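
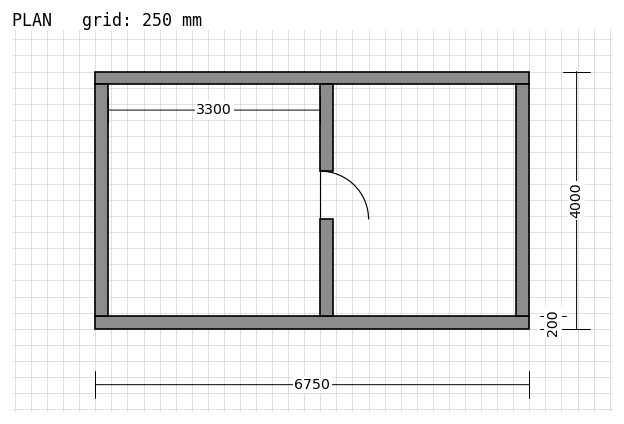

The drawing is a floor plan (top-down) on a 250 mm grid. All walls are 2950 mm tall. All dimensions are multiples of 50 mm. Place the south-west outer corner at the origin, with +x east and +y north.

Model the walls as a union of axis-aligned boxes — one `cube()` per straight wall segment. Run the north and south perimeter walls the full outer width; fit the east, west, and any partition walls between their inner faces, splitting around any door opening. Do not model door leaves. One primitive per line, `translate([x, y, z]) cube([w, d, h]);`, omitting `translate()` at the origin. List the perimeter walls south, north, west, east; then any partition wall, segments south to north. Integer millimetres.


cube([6750, 200, 2950]);
translate([0, 3800, 0]) cube([6750, 200, 2950]);
translate([0, 200, 0]) cube([200, 3600, 2950]);
translate([6550, 200, 0]) cube([200, 3600, 2950]);
translate([3500, 200, 0]) cube([200, 1500, 2950]);
translate([3500, 2450, 0]) cube([200, 1350, 2950]);


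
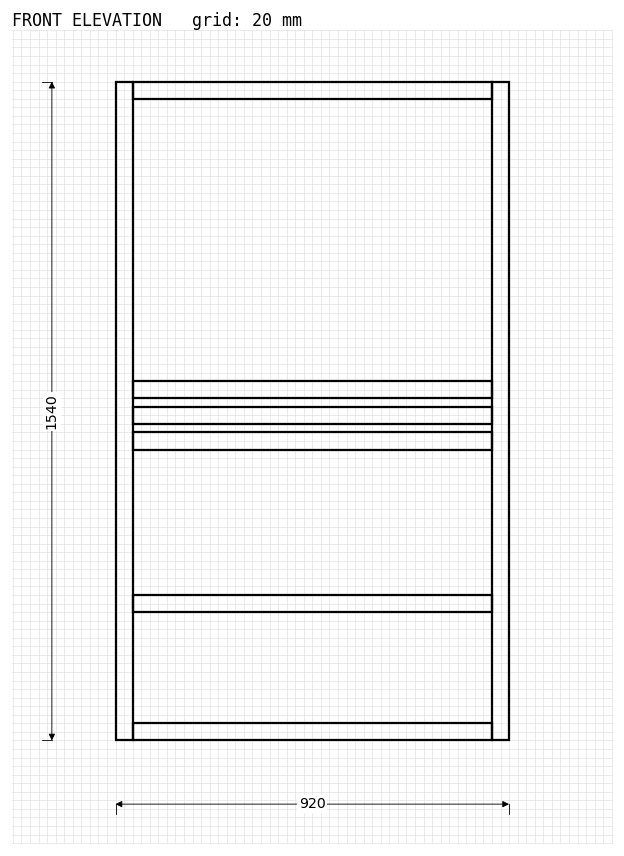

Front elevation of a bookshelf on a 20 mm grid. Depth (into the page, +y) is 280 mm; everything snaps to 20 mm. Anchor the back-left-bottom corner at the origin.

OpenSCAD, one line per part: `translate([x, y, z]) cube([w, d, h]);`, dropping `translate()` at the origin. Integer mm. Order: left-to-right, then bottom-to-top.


cube([40, 280, 1540]);
translate([40, 0, 0]) cube([840, 280, 40]);
translate([40, 0, 300]) cube([840, 280, 40]);
translate([40, 0, 680]) cube([840, 280, 40]);
translate([40, 0, 740]) cube([840, 280, 40]);
translate([40, 0, 800]) cube([840, 280, 40]);
translate([40, 0, 1500]) cube([840, 280, 40]);
translate([880, 0, 0]) cube([40, 280, 1540]);


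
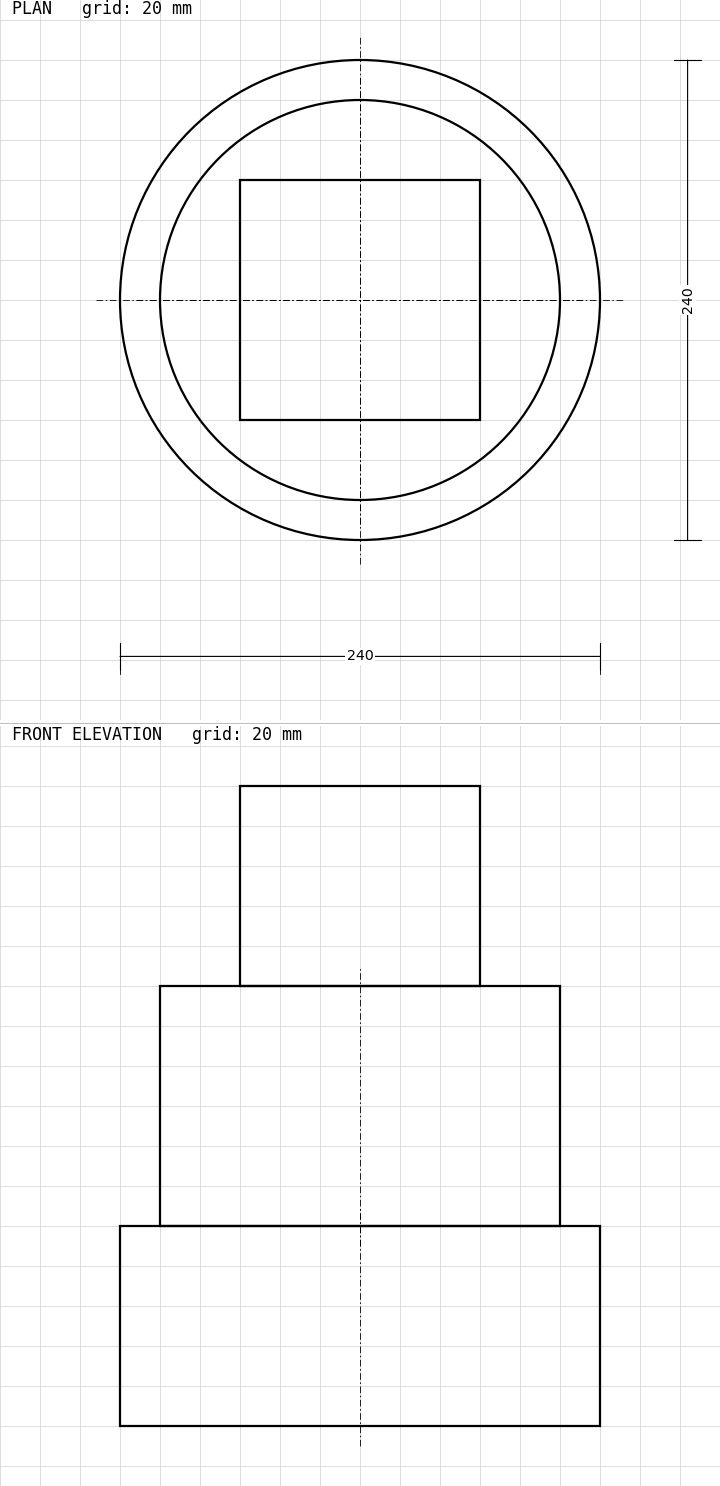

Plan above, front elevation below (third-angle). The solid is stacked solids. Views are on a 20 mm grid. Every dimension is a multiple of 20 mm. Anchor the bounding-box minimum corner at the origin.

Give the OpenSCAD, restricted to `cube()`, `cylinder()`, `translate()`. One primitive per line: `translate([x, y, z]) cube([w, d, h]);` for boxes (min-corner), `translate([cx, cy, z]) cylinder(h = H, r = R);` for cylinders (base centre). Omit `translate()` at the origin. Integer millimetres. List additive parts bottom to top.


translate([120, 120, 0]) cylinder(h = 100, r = 120);
translate([120, 120, 100]) cylinder(h = 120, r = 100);
translate([60, 60, 220]) cube([120, 120, 100]);


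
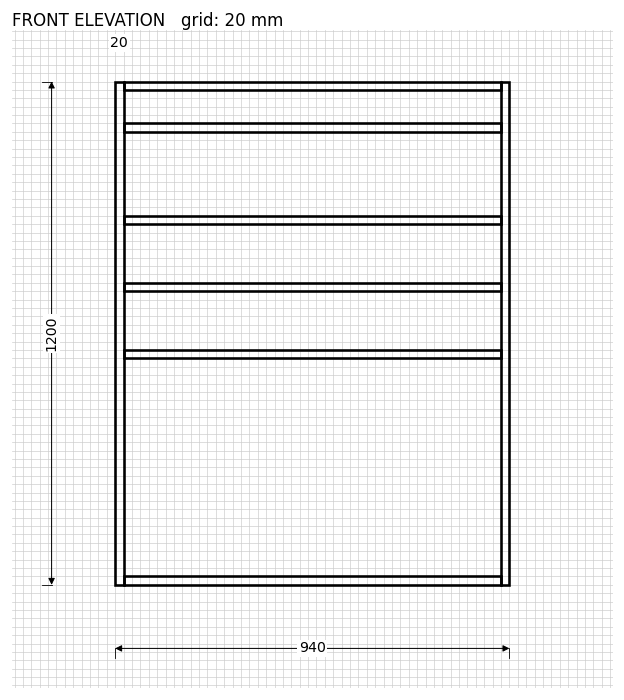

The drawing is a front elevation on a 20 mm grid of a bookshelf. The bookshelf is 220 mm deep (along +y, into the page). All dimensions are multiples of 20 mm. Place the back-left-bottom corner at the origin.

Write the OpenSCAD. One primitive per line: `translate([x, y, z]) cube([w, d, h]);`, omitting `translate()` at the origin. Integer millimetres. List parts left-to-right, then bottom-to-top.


cube([20, 220, 1200]);
translate([20, 0, 0]) cube([900, 220, 20]);
translate([20, 0, 540]) cube([900, 220, 20]);
translate([20, 0, 700]) cube([900, 220, 20]);
translate([20, 0, 860]) cube([900, 220, 20]);
translate([20, 0, 1080]) cube([900, 220, 20]);
translate([20, 0, 1180]) cube([900, 220, 20]);
translate([920, 0, 0]) cube([20, 220, 1200]);


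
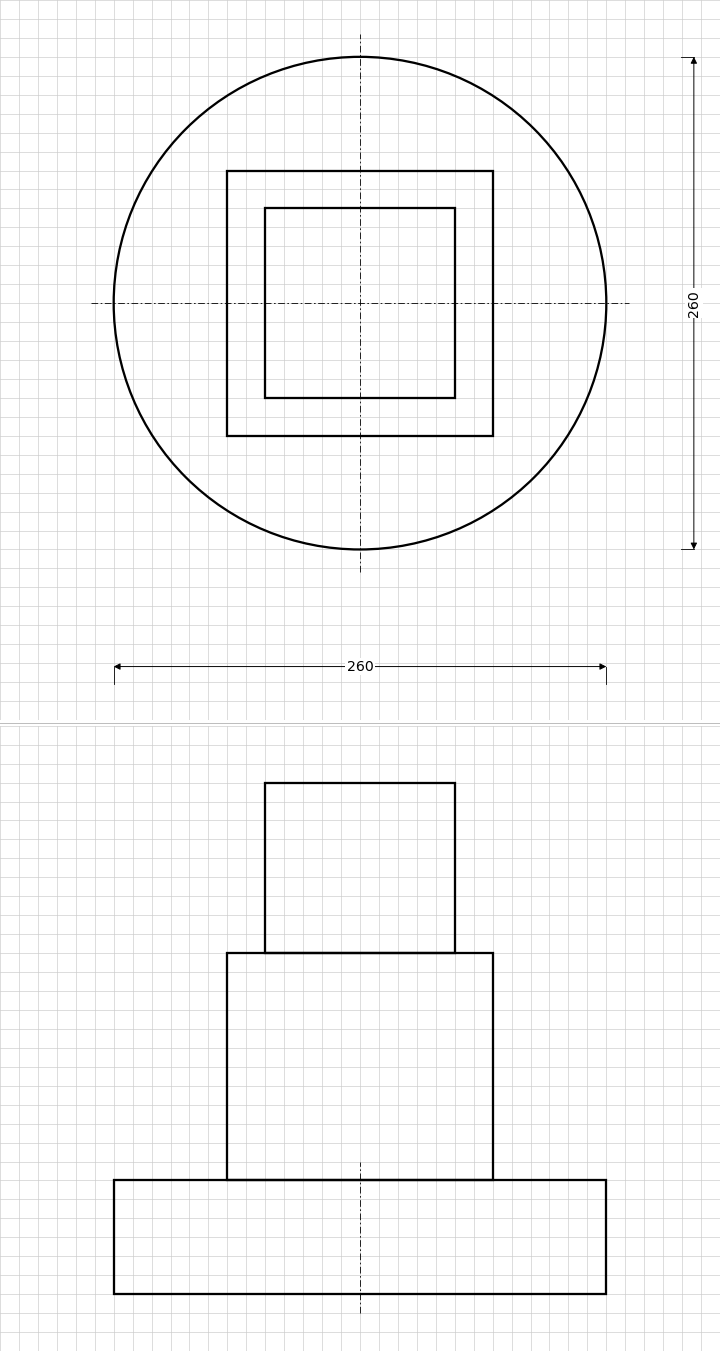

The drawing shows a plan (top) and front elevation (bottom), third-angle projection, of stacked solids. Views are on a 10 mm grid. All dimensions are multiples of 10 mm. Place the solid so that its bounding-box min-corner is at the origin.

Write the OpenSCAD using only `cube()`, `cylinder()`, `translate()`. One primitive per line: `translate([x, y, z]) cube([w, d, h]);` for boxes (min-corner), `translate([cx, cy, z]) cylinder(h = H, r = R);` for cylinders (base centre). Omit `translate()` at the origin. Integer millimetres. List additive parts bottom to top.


translate([130, 130, 0]) cylinder(h = 60, r = 130);
translate([60, 60, 60]) cube([140, 140, 120]);
translate([80, 80, 180]) cube([100, 100, 90]);


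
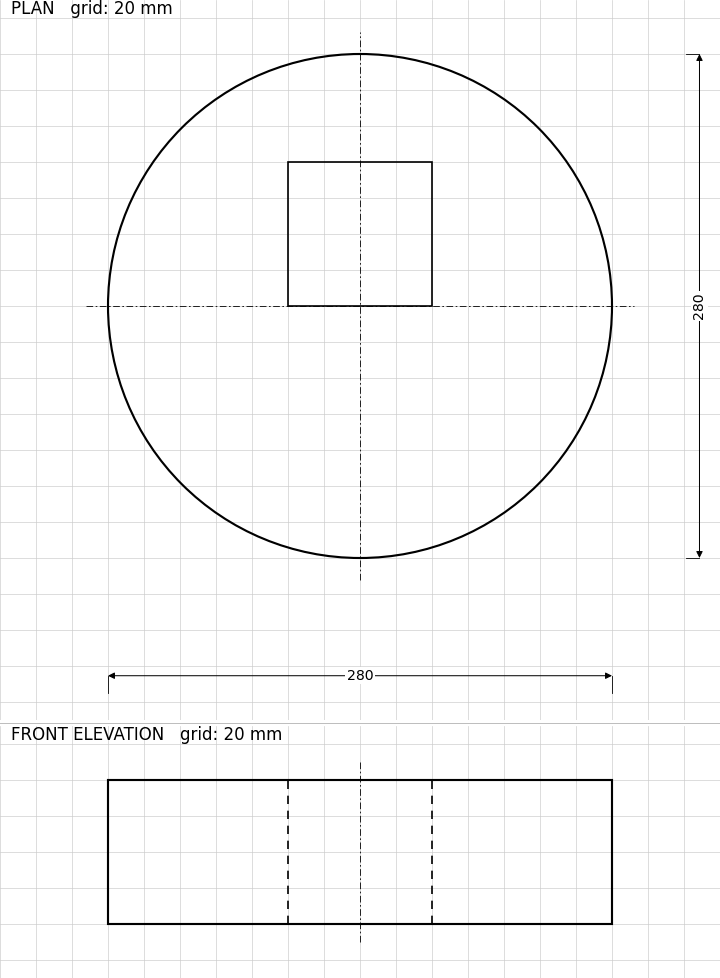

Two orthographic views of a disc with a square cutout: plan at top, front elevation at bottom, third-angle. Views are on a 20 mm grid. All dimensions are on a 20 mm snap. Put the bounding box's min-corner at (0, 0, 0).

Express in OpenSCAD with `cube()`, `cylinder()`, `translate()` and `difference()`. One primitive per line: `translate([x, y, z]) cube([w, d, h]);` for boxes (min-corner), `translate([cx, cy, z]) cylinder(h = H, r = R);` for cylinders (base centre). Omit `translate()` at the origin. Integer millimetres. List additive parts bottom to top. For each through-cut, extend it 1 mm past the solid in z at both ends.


difference() {
  translate([140, 140, 0]) cylinder(h = 80, r = 140);
  translate([100, 140, -1]) cube([80, 80, 82]);
}


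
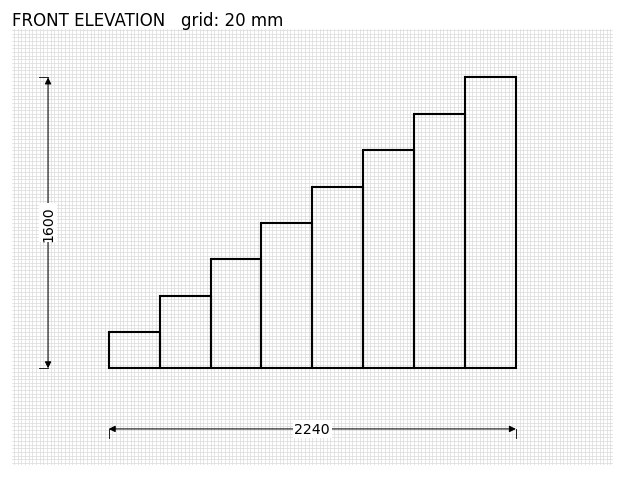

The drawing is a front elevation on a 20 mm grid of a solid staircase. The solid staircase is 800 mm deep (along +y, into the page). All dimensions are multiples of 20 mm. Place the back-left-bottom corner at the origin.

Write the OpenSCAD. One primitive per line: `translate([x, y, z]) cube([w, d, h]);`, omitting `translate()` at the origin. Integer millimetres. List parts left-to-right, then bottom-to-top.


cube([280, 800, 200]);
translate([280, 0, 0]) cube([280, 800, 400]);
translate([560, 0, 0]) cube([280, 800, 600]);
translate([840, 0, 0]) cube([280, 800, 800]);
translate([1120, 0, 0]) cube([280, 800, 1000]);
translate([1400, 0, 0]) cube([280, 800, 1200]);
translate([1680, 0, 0]) cube([280, 800, 1400]);
translate([1960, 0, 0]) cube([280, 800, 1600]);


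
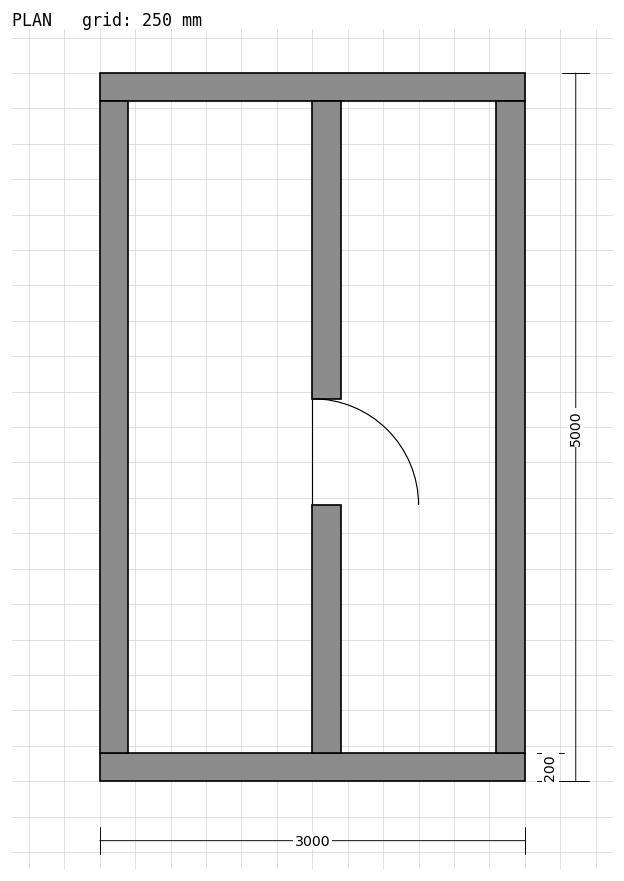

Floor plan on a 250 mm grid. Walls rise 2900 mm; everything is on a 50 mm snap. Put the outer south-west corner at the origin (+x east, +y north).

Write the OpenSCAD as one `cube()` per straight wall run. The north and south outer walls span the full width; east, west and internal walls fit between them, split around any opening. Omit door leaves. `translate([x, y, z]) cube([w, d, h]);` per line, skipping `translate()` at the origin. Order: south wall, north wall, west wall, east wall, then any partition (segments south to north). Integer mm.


cube([3000, 200, 2900]);
translate([0, 4800, 0]) cube([3000, 200, 2900]);
translate([0, 200, 0]) cube([200, 4600, 2900]);
translate([2800, 200, 0]) cube([200, 4600, 2900]);
translate([1500, 200, 0]) cube([200, 1750, 2900]);
translate([1500, 2700, 0]) cube([200, 2100, 2900]);


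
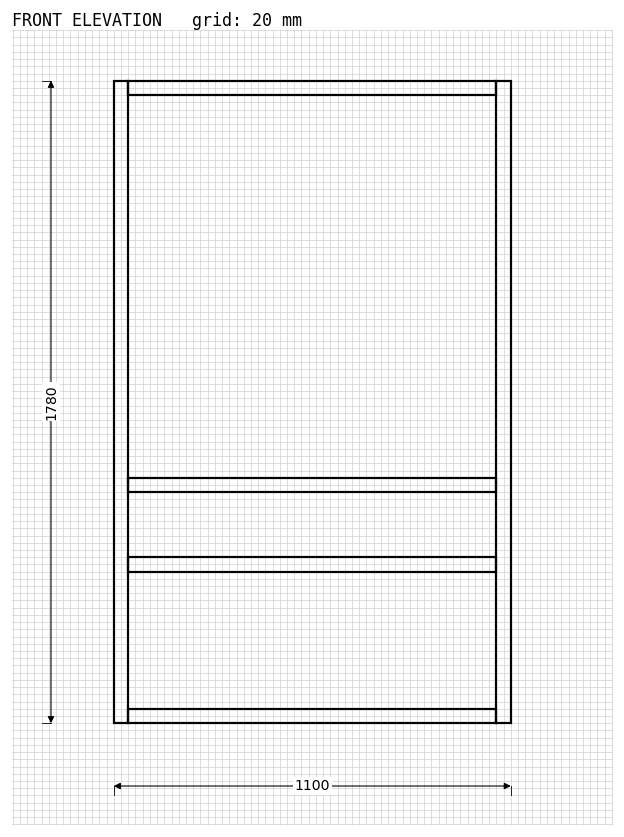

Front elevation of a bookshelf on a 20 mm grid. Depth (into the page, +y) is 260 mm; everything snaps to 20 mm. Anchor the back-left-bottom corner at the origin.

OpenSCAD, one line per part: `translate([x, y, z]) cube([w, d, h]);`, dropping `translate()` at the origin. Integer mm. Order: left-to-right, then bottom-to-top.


cube([40, 260, 1780]);
translate([40, 0, 0]) cube([1020, 260, 40]);
translate([40, 0, 420]) cube([1020, 260, 40]);
translate([40, 0, 640]) cube([1020, 260, 40]);
translate([40, 0, 1740]) cube([1020, 260, 40]);
translate([1060, 0, 0]) cube([40, 260, 1780]);


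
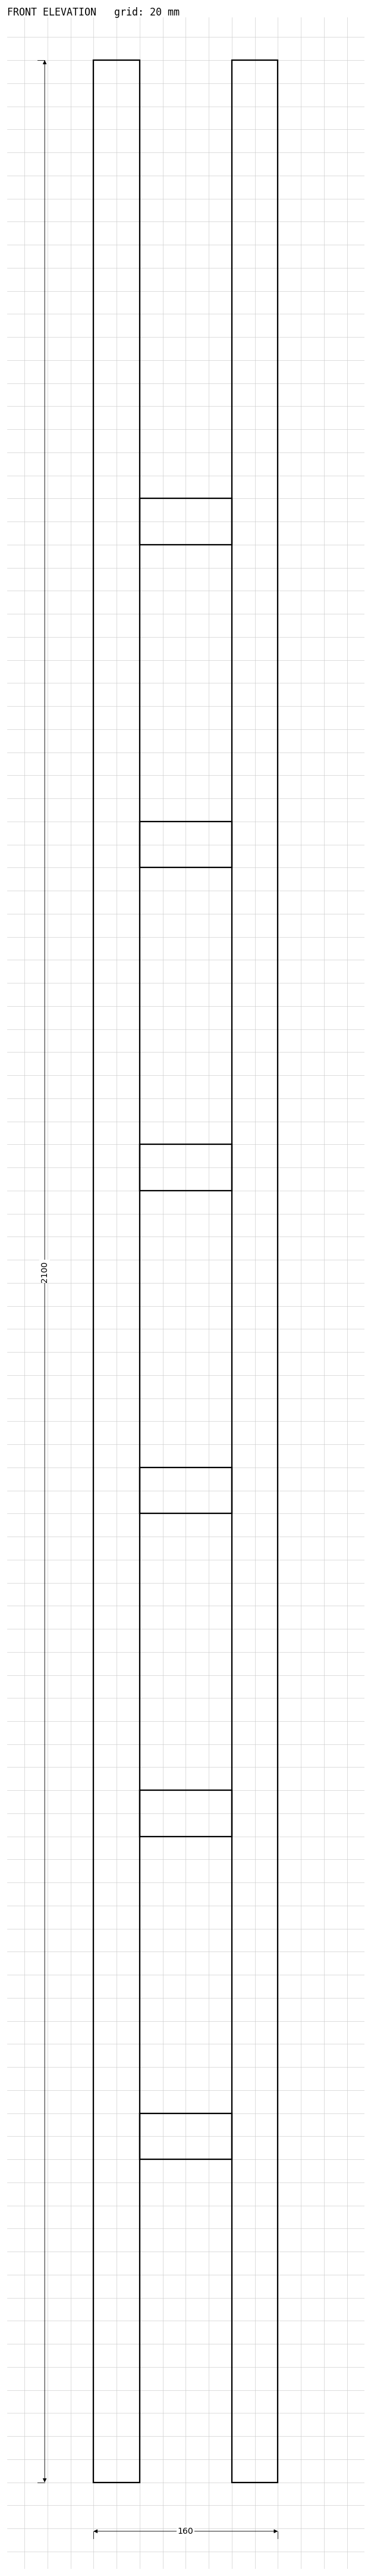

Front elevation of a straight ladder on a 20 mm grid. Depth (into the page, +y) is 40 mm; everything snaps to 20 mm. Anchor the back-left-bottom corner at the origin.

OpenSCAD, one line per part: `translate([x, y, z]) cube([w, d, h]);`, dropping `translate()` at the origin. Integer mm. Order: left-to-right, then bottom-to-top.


cube([40, 40, 2100]);
translate([40, 0, 280]) cube([80, 40, 40]);
translate([40, 0, 560]) cube([80, 40, 40]);
translate([40, 0, 840]) cube([80, 40, 40]);
translate([40, 0, 1120]) cube([80, 40, 40]);
translate([40, 0, 1400]) cube([80, 40, 40]);
translate([40, 0, 1680]) cube([80, 40, 40]);
translate([120, 0, 0]) cube([40, 40, 2100]);


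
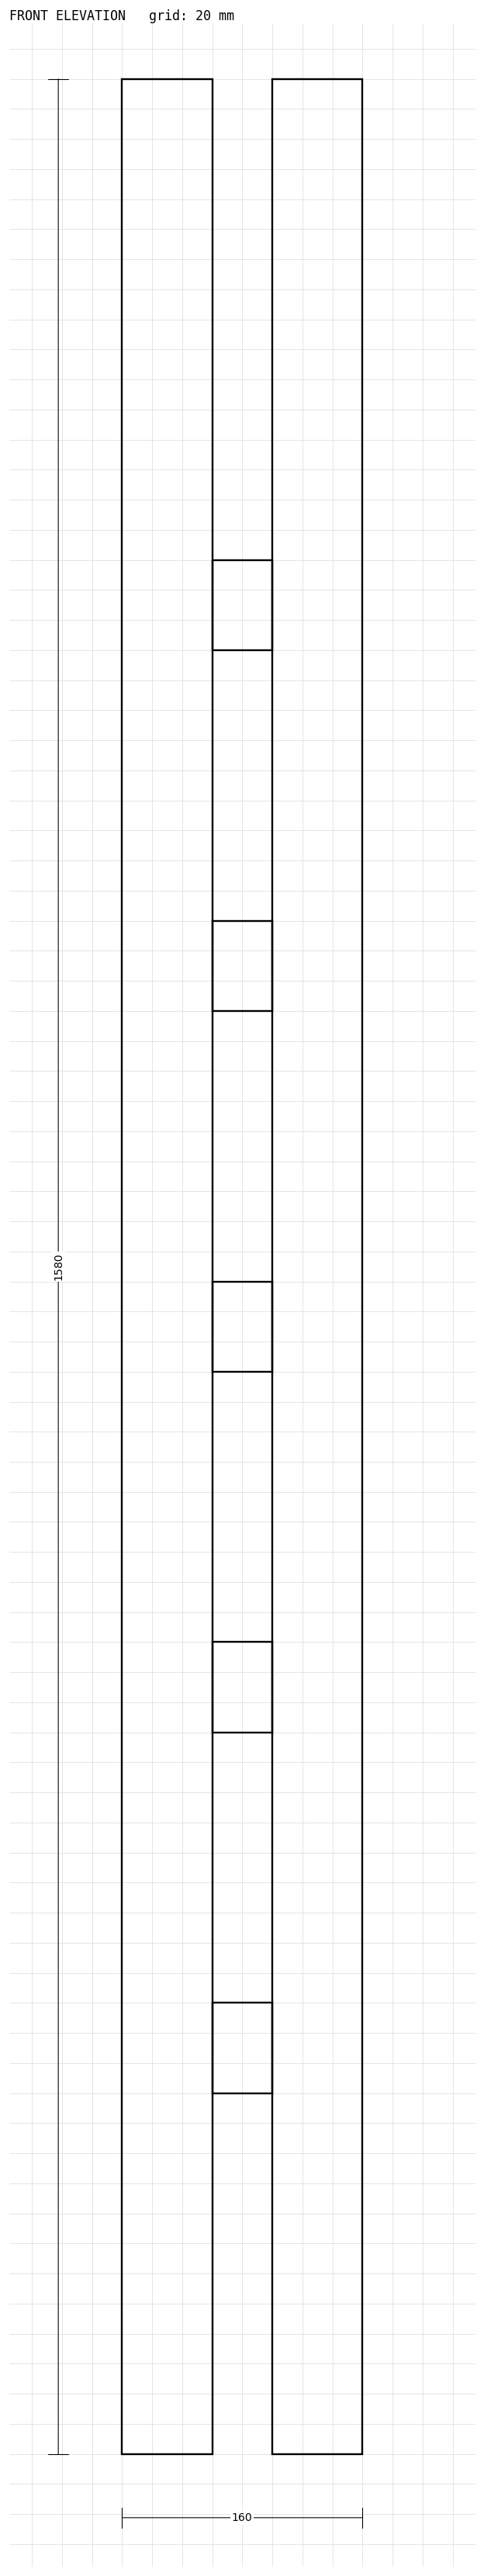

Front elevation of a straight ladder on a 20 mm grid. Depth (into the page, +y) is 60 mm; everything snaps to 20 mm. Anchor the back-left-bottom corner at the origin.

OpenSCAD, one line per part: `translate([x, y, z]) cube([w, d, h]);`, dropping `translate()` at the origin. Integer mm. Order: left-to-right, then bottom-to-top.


cube([60, 60, 1580]);
translate([60, 0, 240]) cube([40, 60, 60]);
translate([60, 0, 480]) cube([40, 60, 60]);
translate([60, 0, 720]) cube([40, 60, 60]);
translate([60, 0, 960]) cube([40, 60, 60]);
translate([60, 0, 1200]) cube([40, 60, 60]);
translate([100, 0, 0]) cube([60, 60, 1580]);


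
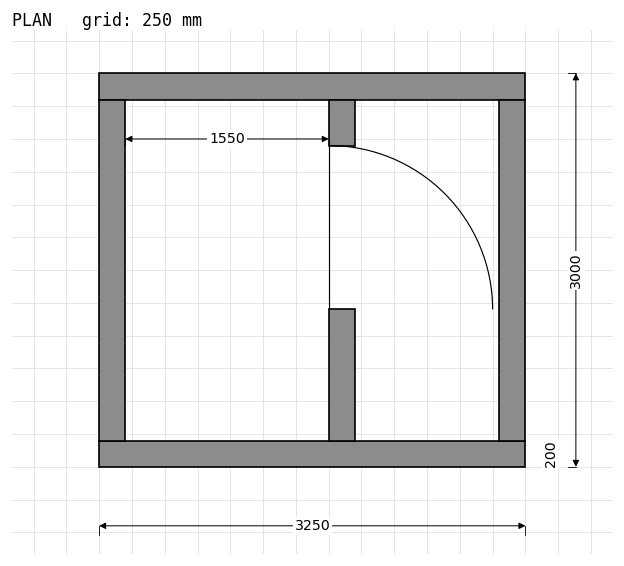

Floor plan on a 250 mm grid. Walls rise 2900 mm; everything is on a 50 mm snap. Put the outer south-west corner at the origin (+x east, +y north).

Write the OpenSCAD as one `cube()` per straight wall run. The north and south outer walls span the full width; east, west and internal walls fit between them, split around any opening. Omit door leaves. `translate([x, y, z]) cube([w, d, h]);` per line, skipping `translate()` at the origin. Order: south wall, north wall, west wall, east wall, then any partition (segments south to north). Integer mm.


cube([3250, 200, 2900]);
translate([0, 2800, 0]) cube([3250, 200, 2900]);
translate([0, 200, 0]) cube([200, 2600, 2900]);
translate([3050, 200, 0]) cube([200, 2600, 2900]);
translate([1750, 200, 0]) cube([200, 1000, 2900]);
translate([1750, 2450, 0]) cube([200, 350, 2900]);


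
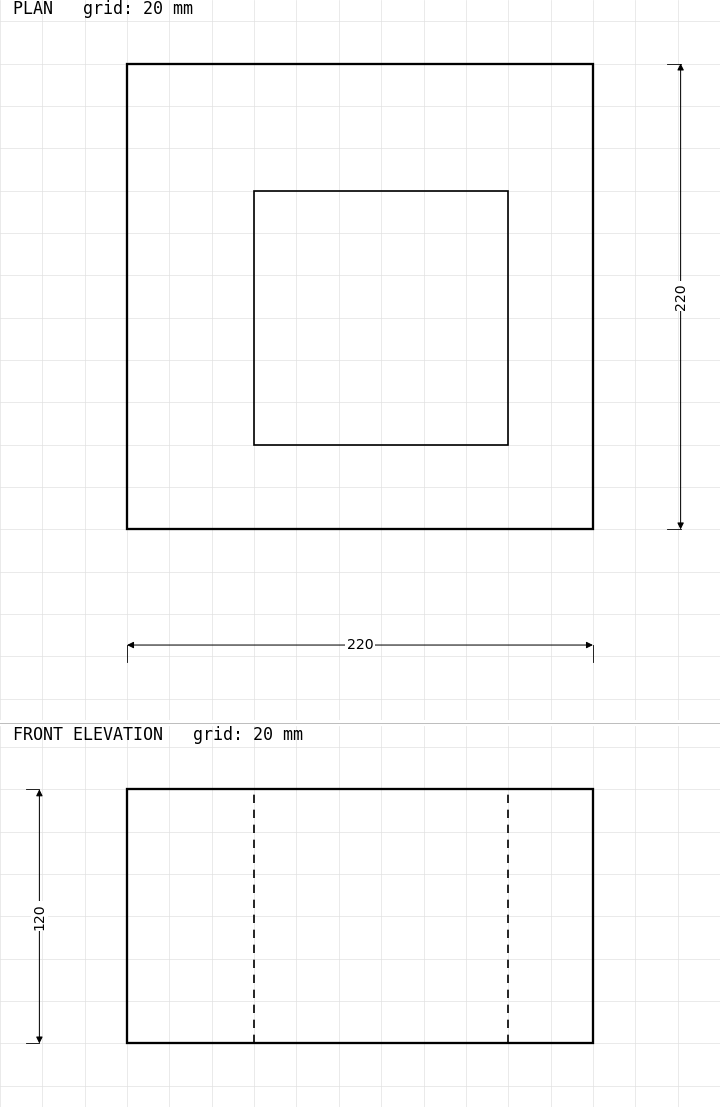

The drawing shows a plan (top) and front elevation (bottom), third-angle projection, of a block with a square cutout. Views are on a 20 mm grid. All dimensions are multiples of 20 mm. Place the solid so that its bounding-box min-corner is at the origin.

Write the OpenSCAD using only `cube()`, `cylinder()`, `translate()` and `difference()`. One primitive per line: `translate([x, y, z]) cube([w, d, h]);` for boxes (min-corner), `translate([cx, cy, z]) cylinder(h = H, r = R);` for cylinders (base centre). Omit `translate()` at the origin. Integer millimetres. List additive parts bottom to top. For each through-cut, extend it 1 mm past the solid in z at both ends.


difference() {
  cube([220, 220, 120]);
  translate([60, 40, -1]) cube([120, 120, 122]);
}


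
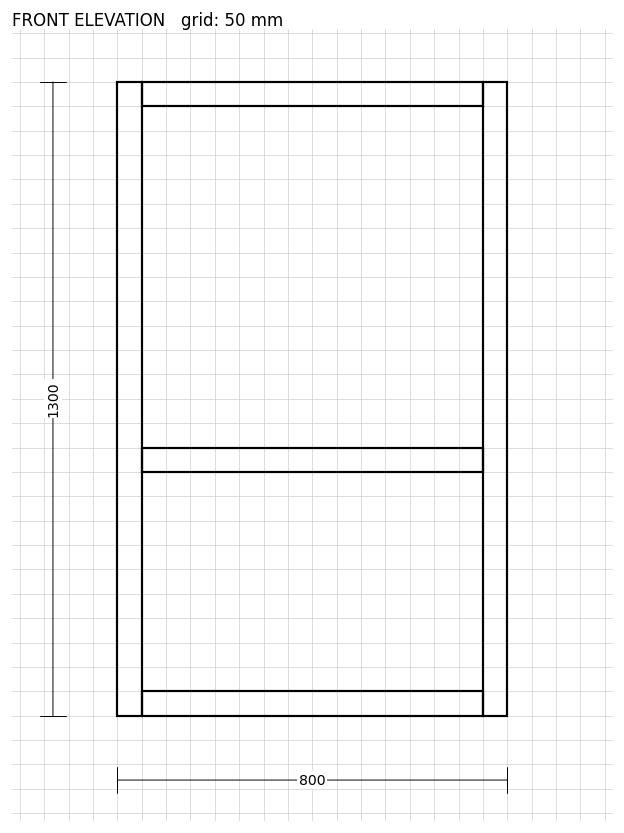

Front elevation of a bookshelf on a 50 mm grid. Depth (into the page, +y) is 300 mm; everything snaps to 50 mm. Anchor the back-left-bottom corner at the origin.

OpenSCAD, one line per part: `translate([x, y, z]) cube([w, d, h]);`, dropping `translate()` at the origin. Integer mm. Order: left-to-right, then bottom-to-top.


cube([50, 300, 1300]);
translate([50, 0, 0]) cube([700, 300, 50]);
translate([50, 0, 500]) cube([700, 300, 50]);
translate([50, 0, 1250]) cube([700, 300, 50]);
translate([750, 0, 0]) cube([50, 300, 1300]);


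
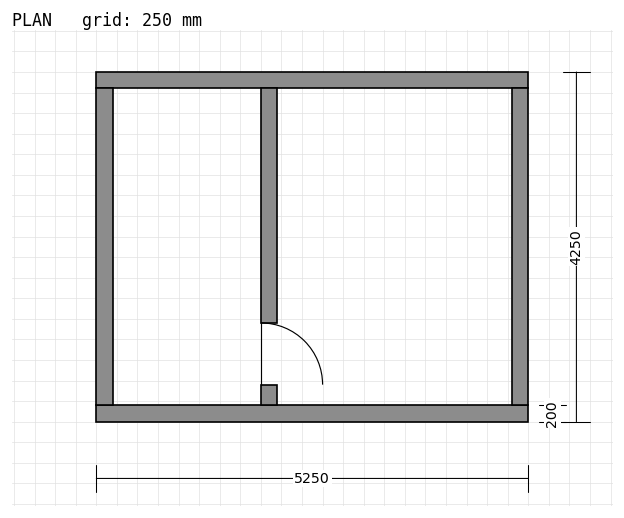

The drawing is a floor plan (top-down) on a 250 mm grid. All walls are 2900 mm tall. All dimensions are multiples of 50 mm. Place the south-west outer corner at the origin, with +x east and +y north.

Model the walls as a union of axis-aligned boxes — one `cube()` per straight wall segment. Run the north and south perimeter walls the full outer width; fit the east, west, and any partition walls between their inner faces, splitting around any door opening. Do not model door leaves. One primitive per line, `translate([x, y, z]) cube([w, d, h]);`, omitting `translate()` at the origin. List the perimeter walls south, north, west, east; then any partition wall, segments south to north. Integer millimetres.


cube([5250, 200, 2900]);
translate([0, 4050, 0]) cube([5250, 200, 2900]);
translate([0, 200, 0]) cube([200, 3850, 2900]);
translate([5050, 200, 0]) cube([200, 3850, 2900]);
translate([2000, 200, 0]) cube([200, 250, 2900]);
translate([2000, 1200, 0]) cube([200, 2850, 2900]);


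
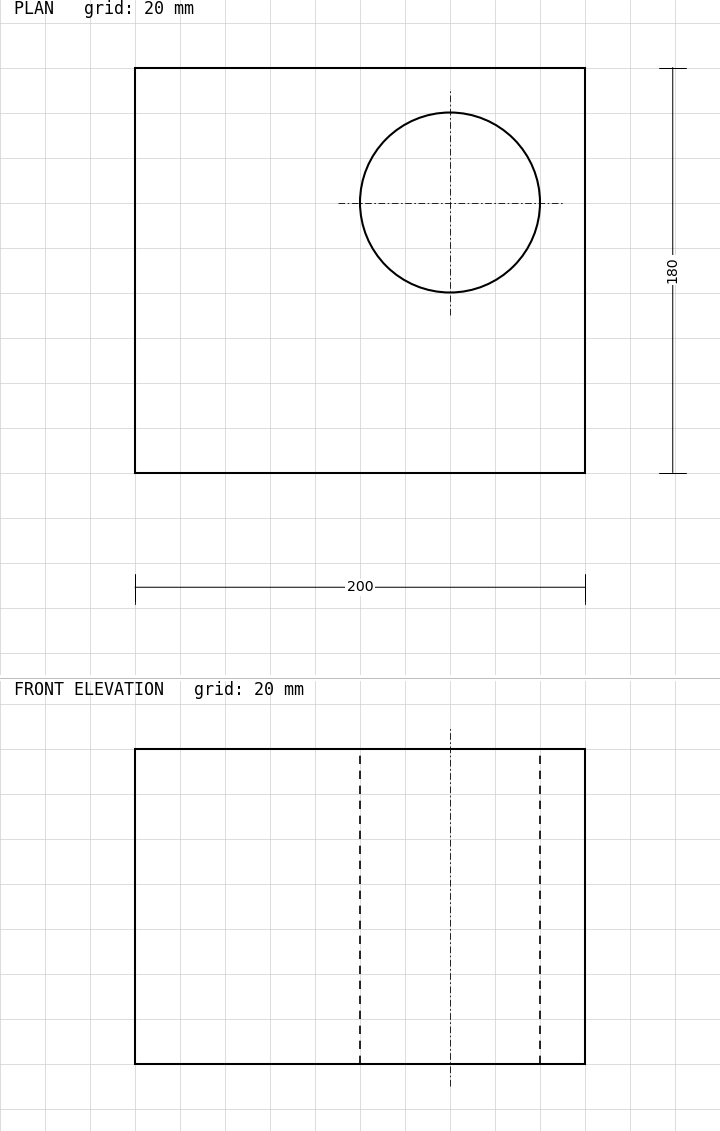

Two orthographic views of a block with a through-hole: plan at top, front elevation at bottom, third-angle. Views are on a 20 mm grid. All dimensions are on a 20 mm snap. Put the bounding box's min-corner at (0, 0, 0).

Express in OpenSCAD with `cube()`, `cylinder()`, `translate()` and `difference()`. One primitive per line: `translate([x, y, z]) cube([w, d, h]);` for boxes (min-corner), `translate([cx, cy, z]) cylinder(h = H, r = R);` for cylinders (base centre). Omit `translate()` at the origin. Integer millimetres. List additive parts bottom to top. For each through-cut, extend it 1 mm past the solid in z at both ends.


difference() {
  cube([200, 180, 140]);
  translate([140, 120, -1]) cylinder(h = 142, r = 40);
}


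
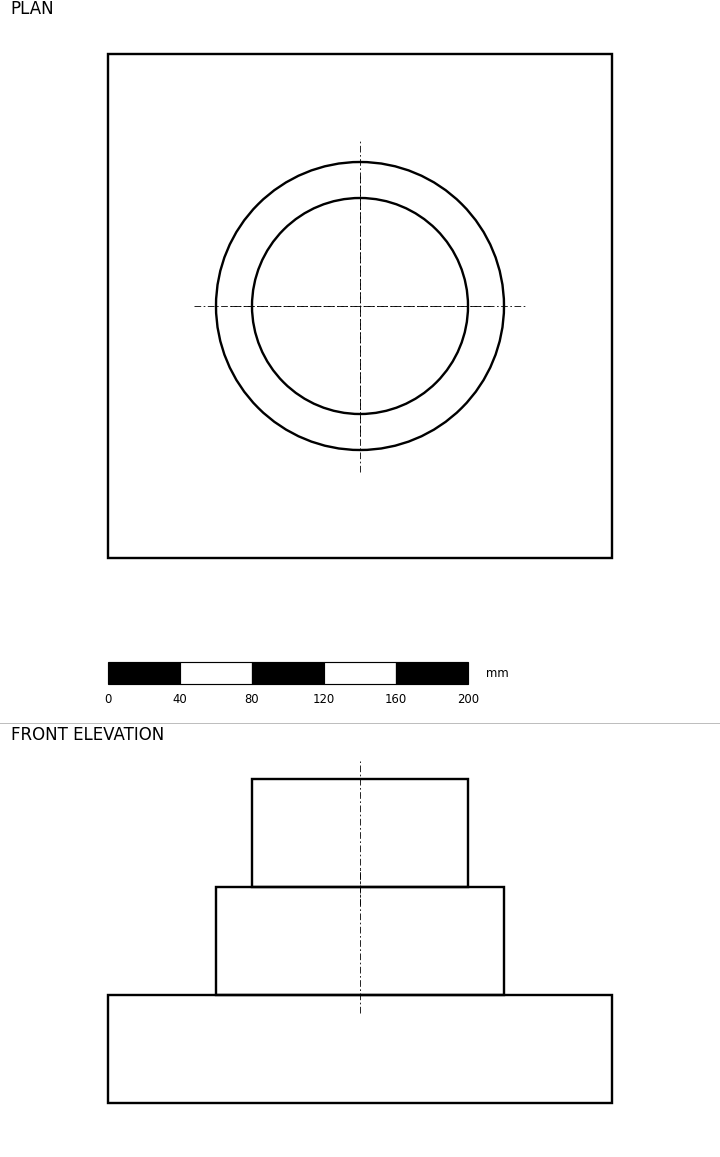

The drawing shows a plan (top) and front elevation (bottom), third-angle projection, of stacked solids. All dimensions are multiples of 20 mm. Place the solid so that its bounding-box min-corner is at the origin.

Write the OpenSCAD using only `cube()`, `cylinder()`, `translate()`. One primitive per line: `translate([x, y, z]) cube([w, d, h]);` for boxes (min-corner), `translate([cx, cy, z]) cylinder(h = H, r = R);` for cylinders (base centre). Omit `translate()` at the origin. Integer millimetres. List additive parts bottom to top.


cube([280, 280, 60]);
translate([140, 140, 60]) cylinder(h = 60, r = 80);
translate([140, 140, 120]) cylinder(h = 60, r = 60);


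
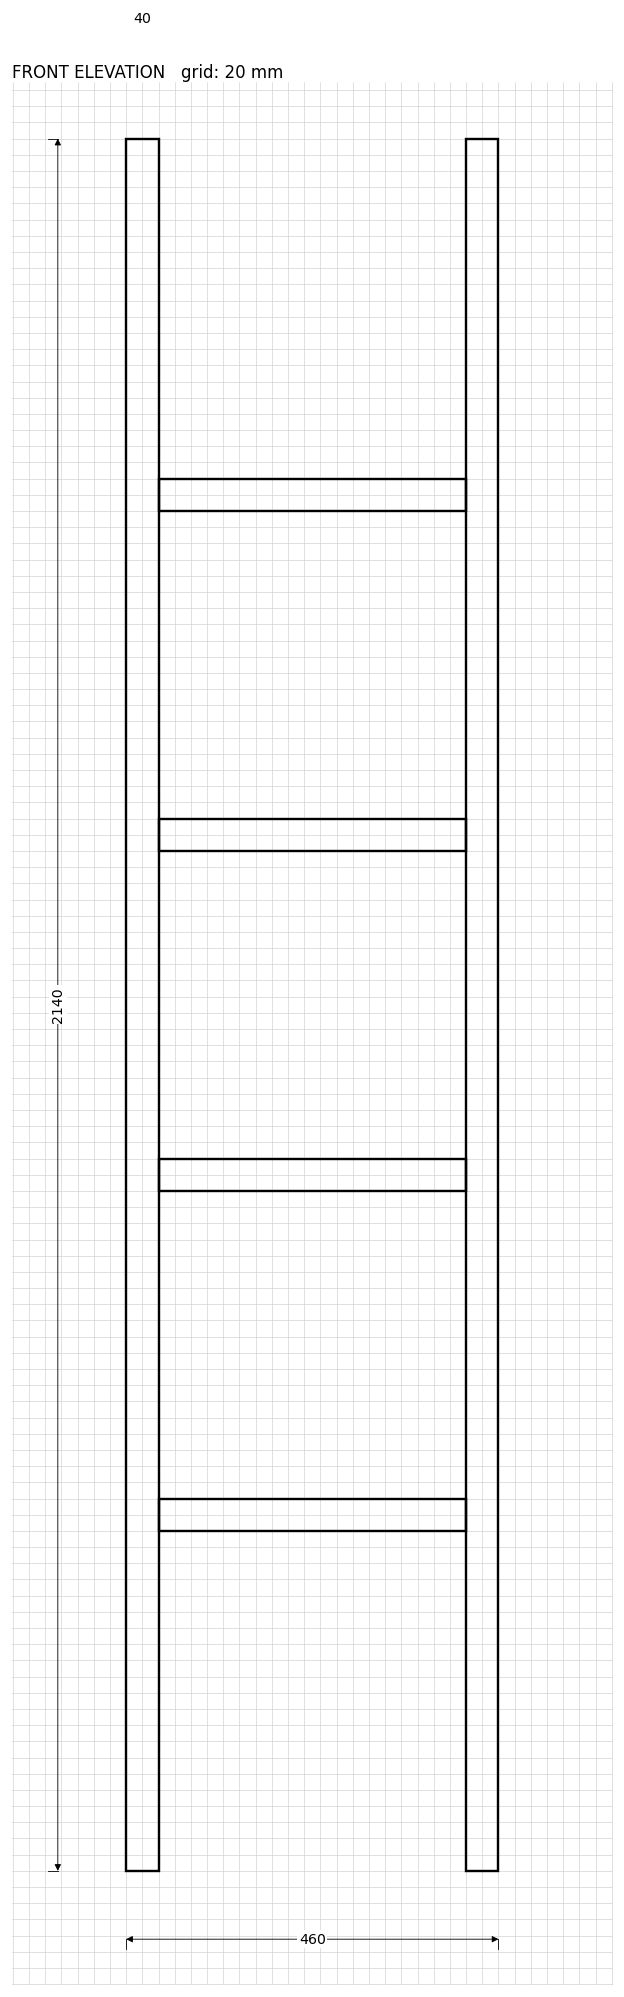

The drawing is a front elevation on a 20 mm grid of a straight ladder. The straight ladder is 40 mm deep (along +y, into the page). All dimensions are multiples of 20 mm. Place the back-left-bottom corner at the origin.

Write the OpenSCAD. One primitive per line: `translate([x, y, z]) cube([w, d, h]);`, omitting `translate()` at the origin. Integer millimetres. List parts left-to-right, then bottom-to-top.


cube([40, 40, 2140]);
translate([40, 0, 420]) cube([380, 40, 40]);
translate([40, 0, 840]) cube([380, 40, 40]);
translate([40, 0, 1260]) cube([380, 40, 40]);
translate([40, 0, 1680]) cube([380, 40, 40]);
translate([420, 0, 0]) cube([40, 40, 2140]);


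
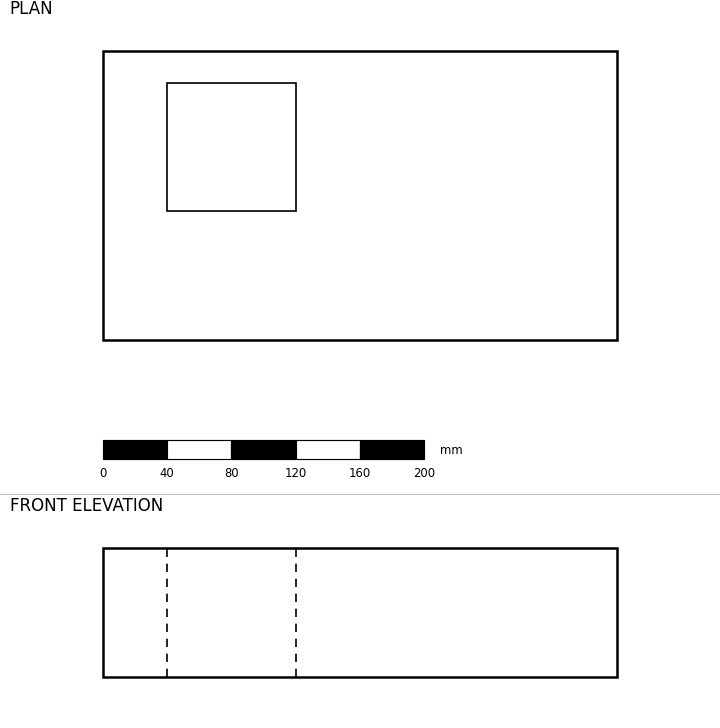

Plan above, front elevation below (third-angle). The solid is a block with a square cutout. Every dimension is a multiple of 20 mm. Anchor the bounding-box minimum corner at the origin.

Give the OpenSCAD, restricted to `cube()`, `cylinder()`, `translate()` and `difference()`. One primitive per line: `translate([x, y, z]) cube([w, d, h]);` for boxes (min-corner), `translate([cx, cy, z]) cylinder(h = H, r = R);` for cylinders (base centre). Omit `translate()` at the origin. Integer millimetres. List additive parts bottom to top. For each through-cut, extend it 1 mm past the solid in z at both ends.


difference() {
  cube([320, 180, 80]);
  translate([40, 80, -1]) cube([80, 80, 82]);
}


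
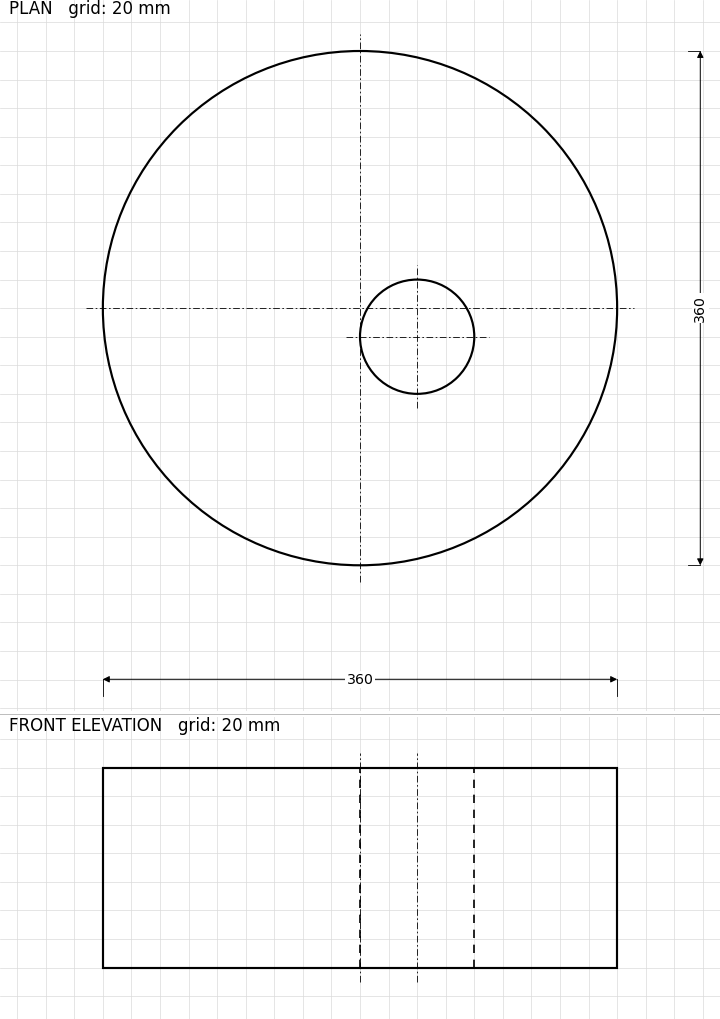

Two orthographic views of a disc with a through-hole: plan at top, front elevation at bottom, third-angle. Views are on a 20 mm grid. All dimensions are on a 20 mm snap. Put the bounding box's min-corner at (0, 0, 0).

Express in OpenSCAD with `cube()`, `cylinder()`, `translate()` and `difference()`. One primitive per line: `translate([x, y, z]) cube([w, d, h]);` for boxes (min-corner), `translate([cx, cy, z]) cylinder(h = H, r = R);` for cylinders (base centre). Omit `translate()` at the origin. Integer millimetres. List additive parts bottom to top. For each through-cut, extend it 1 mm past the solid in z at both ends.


difference() {
  translate([180, 180, 0]) cylinder(h = 140, r = 180);
  translate([220, 160, -1]) cylinder(h = 142, r = 40);
}


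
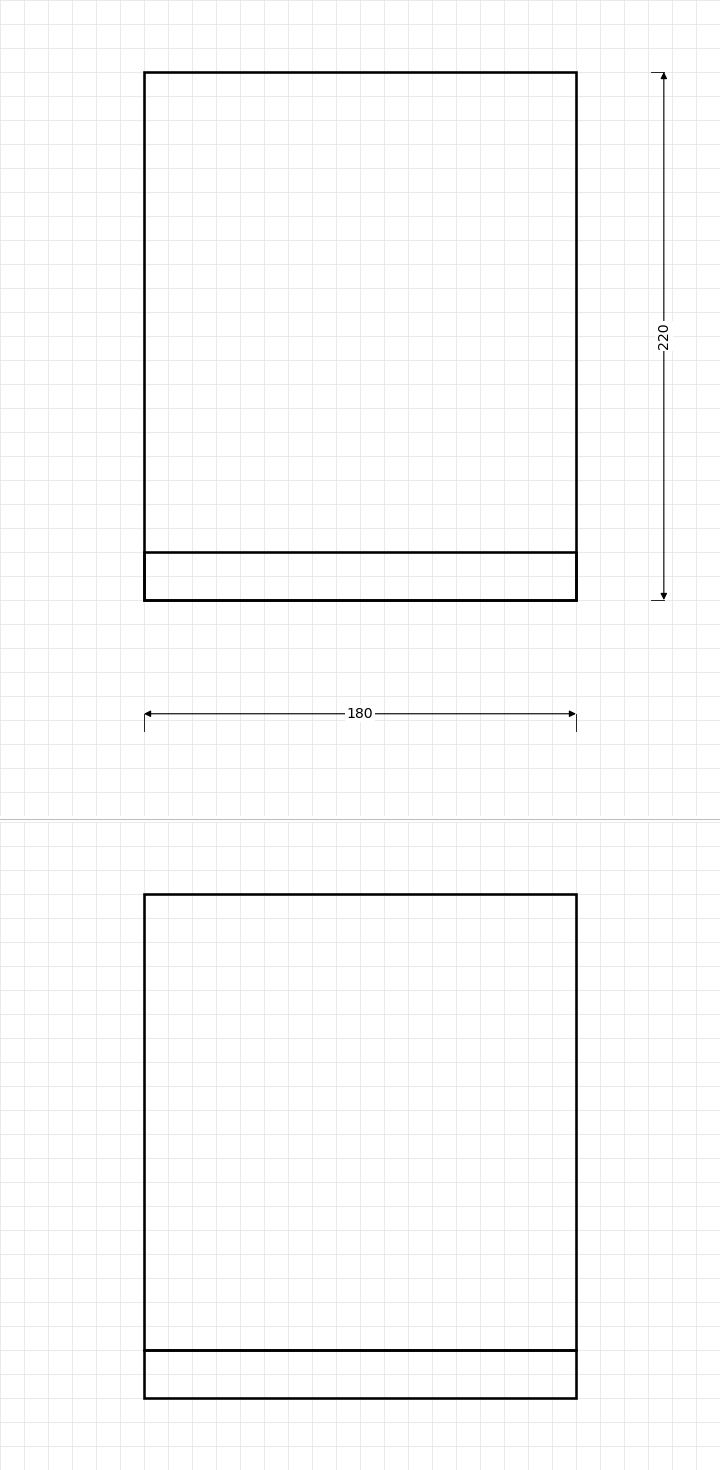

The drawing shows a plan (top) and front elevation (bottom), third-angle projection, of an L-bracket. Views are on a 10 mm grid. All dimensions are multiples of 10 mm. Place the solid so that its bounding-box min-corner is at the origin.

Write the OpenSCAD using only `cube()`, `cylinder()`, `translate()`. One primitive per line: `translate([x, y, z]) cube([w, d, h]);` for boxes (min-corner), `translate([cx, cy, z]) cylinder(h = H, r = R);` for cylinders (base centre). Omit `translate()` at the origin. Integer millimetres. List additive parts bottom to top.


cube([180, 220, 20]);
translate([0, 0, 20]) cube([180, 20, 190]);


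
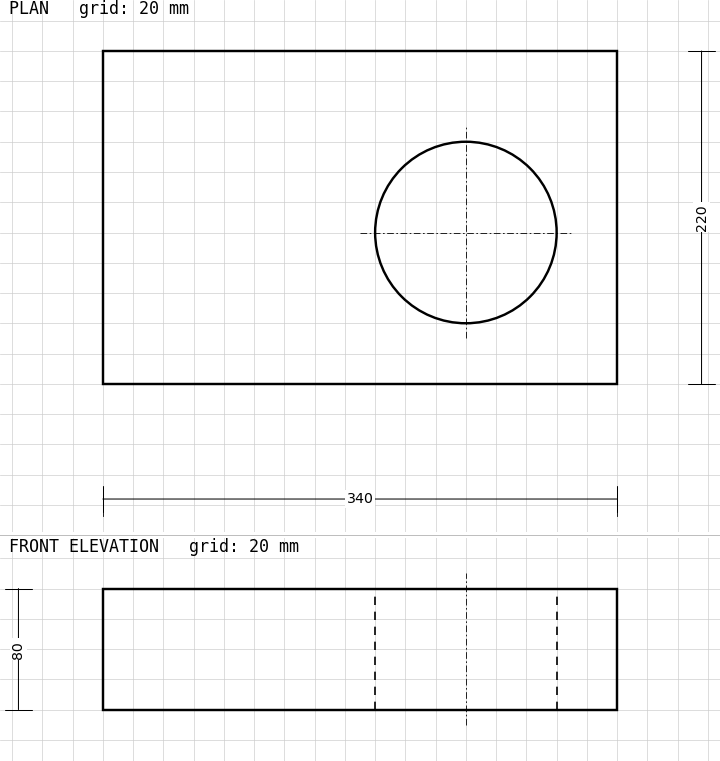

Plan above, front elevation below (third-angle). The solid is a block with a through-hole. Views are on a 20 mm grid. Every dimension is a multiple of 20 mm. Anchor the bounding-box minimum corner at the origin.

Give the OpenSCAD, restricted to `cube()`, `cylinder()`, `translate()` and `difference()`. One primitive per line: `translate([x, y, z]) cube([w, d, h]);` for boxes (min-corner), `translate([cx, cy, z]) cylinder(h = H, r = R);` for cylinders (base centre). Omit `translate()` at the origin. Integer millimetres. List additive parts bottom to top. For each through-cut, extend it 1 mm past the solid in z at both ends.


difference() {
  cube([340, 220, 80]);
  translate([240, 100, -1]) cylinder(h = 82, r = 60);
}


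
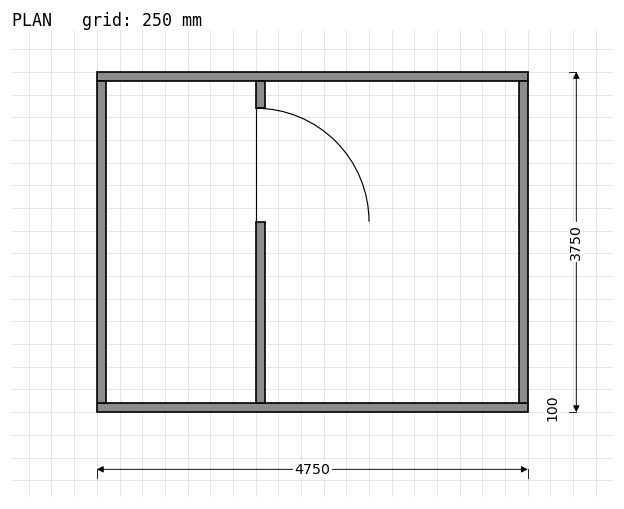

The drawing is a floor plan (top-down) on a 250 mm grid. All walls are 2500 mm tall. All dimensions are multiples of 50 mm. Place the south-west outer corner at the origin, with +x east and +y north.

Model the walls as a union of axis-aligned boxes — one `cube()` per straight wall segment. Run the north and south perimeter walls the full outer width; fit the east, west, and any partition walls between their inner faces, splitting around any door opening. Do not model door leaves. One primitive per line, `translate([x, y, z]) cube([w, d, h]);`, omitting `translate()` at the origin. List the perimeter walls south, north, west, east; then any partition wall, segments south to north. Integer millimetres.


cube([4750, 100, 2500]);
translate([0, 3650, 0]) cube([4750, 100, 2500]);
translate([0, 100, 0]) cube([100, 3550, 2500]);
translate([4650, 100, 0]) cube([100, 3550, 2500]);
translate([1750, 100, 0]) cube([100, 2000, 2500]);
translate([1750, 3350, 0]) cube([100, 300, 2500]);


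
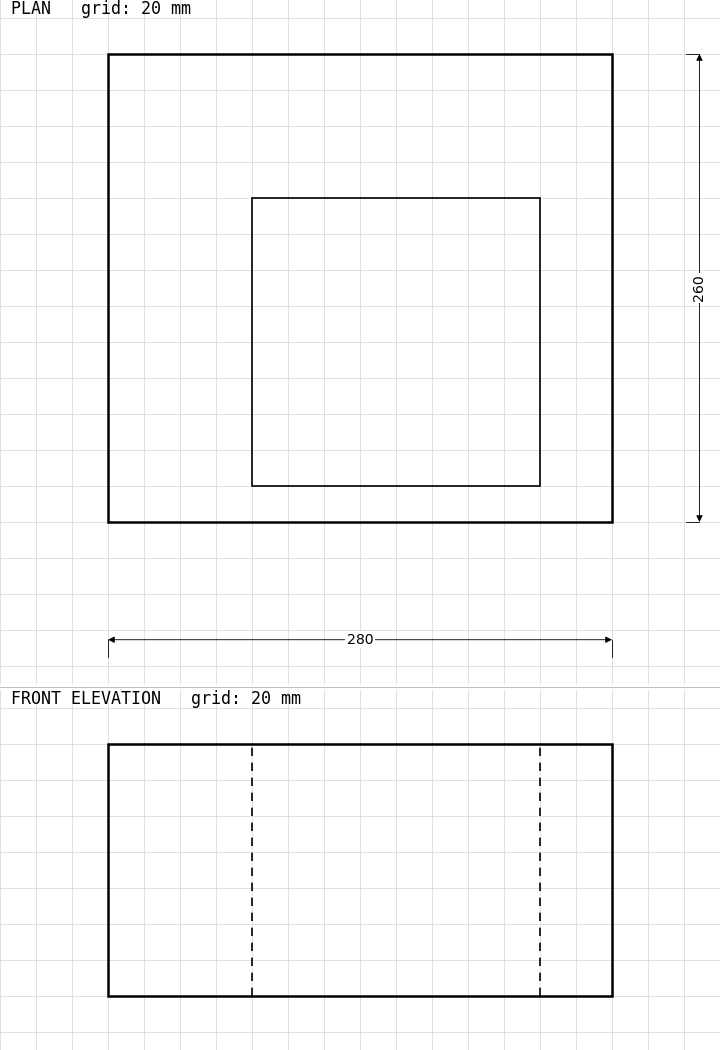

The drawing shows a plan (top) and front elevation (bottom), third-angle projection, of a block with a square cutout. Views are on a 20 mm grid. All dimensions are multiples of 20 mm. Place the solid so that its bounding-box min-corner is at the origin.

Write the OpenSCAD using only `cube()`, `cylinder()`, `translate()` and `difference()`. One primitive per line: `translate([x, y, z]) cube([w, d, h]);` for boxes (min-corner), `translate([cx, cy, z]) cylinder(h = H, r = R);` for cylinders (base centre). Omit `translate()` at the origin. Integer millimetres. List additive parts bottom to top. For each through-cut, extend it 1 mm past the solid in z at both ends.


difference() {
  cube([280, 260, 140]);
  translate([80, 20, -1]) cube([160, 160, 142]);
}


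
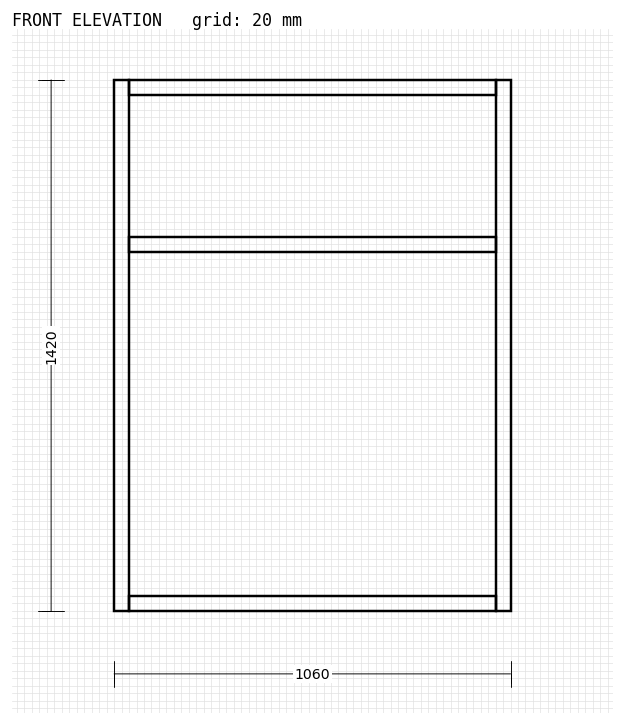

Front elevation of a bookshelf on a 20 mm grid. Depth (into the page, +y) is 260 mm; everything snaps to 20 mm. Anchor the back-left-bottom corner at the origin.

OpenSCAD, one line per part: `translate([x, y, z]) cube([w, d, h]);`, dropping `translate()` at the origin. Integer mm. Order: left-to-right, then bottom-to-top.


cube([40, 260, 1420]);
translate([40, 0, 0]) cube([980, 260, 40]);
translate([40, 0, 960]) cube([980, 260, 40]);
translate([40, 0, 1380]) cube([980, 260, 40]);
translate([1020, 0, 0]) cube([40, 260, 1420]);


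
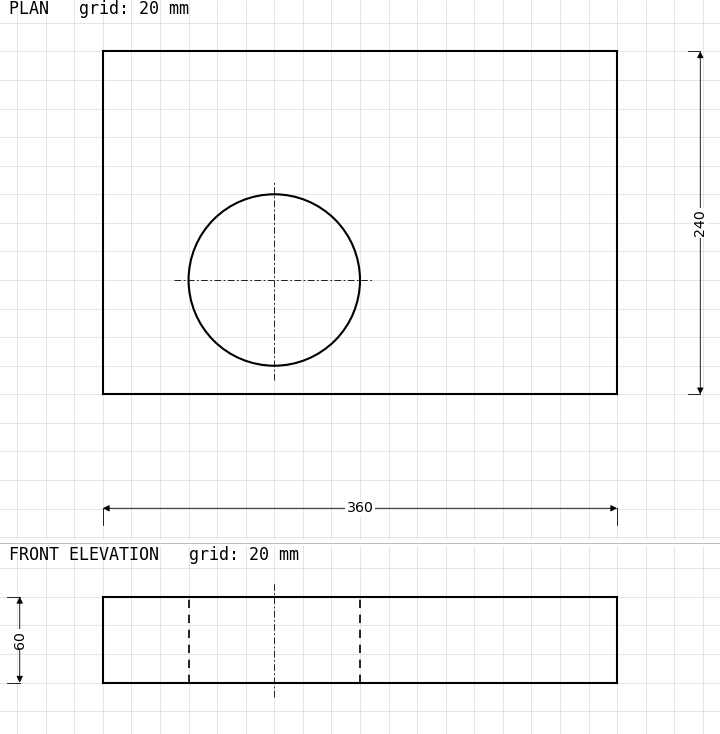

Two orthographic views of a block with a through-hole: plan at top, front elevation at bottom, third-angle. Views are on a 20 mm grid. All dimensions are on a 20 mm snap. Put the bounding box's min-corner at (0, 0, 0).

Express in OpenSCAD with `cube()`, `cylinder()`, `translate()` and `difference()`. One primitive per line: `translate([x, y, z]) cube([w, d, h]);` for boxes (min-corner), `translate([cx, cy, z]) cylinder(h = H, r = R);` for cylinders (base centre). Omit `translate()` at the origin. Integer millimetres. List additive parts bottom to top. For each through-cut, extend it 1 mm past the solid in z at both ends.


difference() {
  cube([360, 240, 60]);
  translate([120, 80, -1]) cylinder(h = 62, r = 60);
}


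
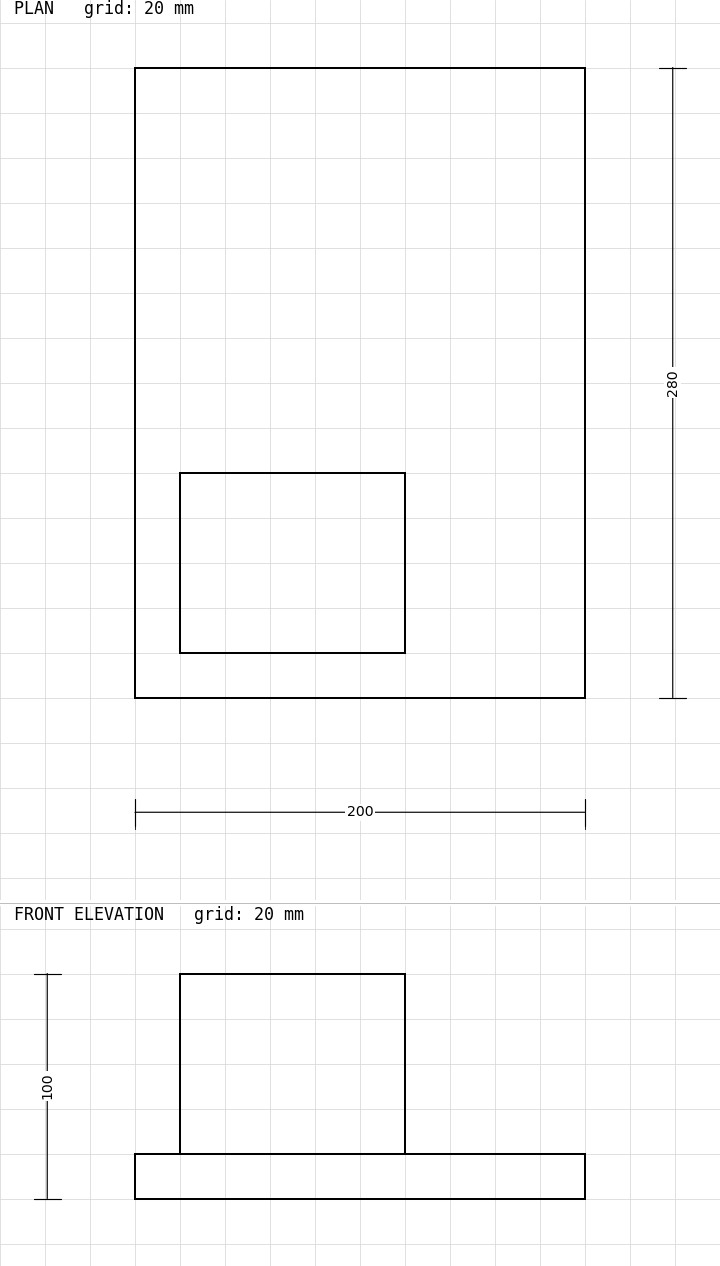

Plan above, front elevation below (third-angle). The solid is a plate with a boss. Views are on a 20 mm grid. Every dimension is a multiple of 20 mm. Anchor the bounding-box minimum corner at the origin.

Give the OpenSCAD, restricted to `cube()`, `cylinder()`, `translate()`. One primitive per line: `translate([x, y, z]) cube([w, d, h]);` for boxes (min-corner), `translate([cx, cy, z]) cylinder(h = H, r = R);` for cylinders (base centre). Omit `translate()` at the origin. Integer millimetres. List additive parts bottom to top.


cube([200, 280, 20]);
translate([20, 20, 20]) cube([100, 80, 80]);


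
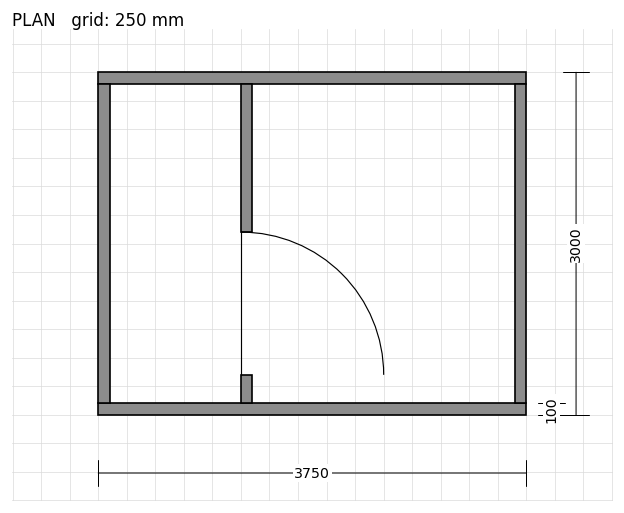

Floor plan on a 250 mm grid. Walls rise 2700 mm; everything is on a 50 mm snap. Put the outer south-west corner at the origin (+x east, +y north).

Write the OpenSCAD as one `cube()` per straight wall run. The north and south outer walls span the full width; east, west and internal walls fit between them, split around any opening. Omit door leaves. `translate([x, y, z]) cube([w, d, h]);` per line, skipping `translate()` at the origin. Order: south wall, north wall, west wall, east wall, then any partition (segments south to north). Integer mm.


cube([3750, 100, 2700]);
translate([0, 2900, 0]) cube([3750, 100, 2700]);
translate([0, 100, 0]) cube([100, 2800, 2700]);
translate([3650, 100, 0]) cube([100, 2800, 2700]);
translate([1250, 100, 0]) cube([100, 250, 2700]);
translate([1250, 1600, 0]) cube([100, 1300, 2700]);


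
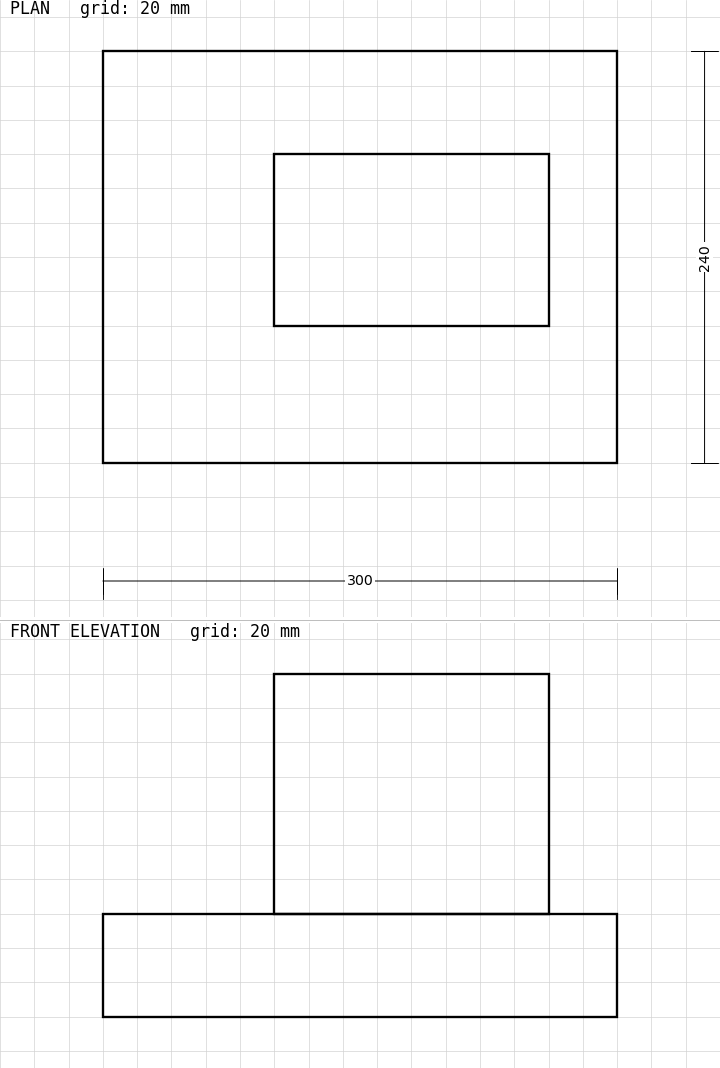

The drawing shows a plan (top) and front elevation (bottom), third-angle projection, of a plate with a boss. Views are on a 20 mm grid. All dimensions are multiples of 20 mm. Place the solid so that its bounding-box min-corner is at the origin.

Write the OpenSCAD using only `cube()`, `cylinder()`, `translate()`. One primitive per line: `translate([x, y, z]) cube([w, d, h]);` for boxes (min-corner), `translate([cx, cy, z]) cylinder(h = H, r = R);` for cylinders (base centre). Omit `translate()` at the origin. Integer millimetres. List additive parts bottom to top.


cube([300, 240, 60]);
translate([100, 80, 60]) cube([160, 100, 140]);


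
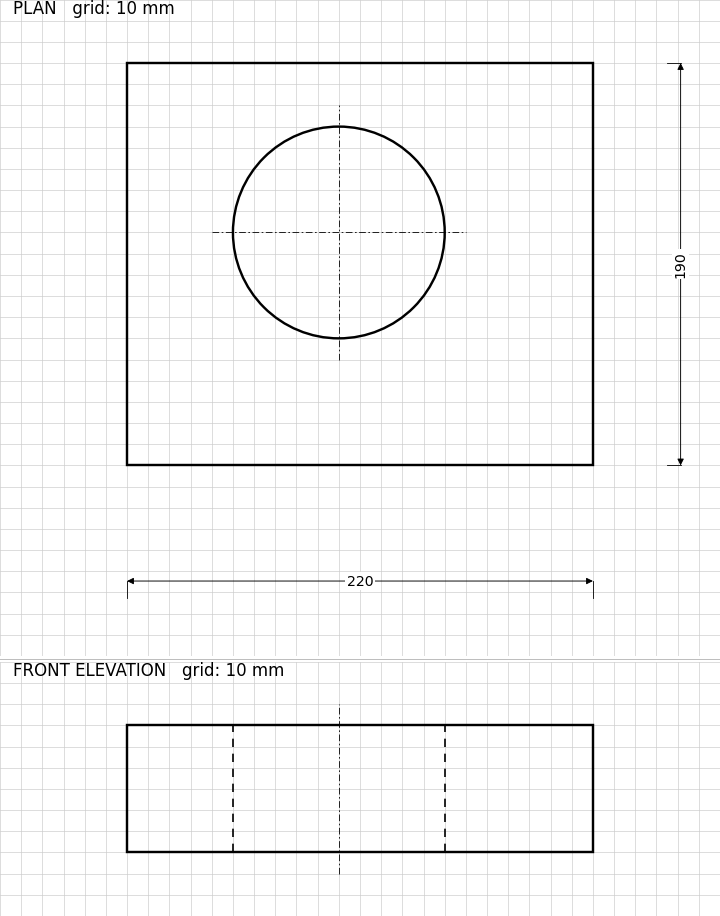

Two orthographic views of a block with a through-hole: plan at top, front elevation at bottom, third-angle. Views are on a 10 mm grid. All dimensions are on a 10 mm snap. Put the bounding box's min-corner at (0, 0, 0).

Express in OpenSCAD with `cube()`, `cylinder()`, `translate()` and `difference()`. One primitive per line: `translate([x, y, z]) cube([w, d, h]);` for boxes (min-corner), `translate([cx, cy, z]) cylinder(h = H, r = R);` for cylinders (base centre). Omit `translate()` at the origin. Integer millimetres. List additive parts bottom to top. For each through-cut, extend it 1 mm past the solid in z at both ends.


difference() {
  cube([220, 190, 60]);
  translate([100, 110, -1]) cylinder(h = 62, r = 50);
}


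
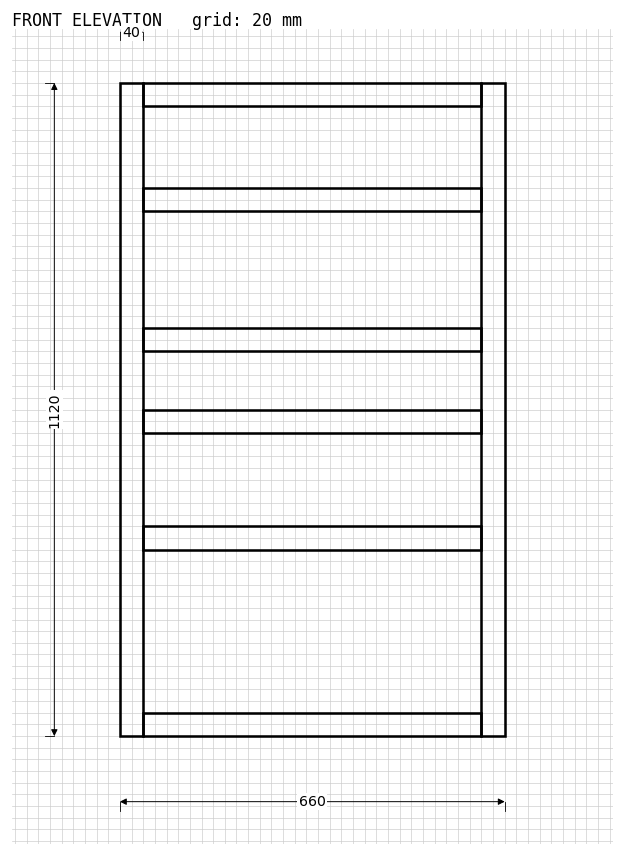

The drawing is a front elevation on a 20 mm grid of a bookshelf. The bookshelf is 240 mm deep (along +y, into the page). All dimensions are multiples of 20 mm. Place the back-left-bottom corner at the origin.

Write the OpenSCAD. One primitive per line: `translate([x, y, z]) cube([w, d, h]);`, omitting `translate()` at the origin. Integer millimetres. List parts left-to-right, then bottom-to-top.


cube([40, 240, 1120]);
translate([40, 0, 0]) cube([580, 240, 40]);
translate([40, 0, 320]) cube([580, 240, 40]);
translate([40, 0, 520]) cube([580, 240, 40]);
translate([40, 0, 660]) cube([580, 240, 40]);
translate([40, 0, 900]) cube([580, 240, 40]);
translate([40, 0, 1080]) cube([580, 240, 40]);
translate([620, 0, 0]) cube([40, 240, 1120]);


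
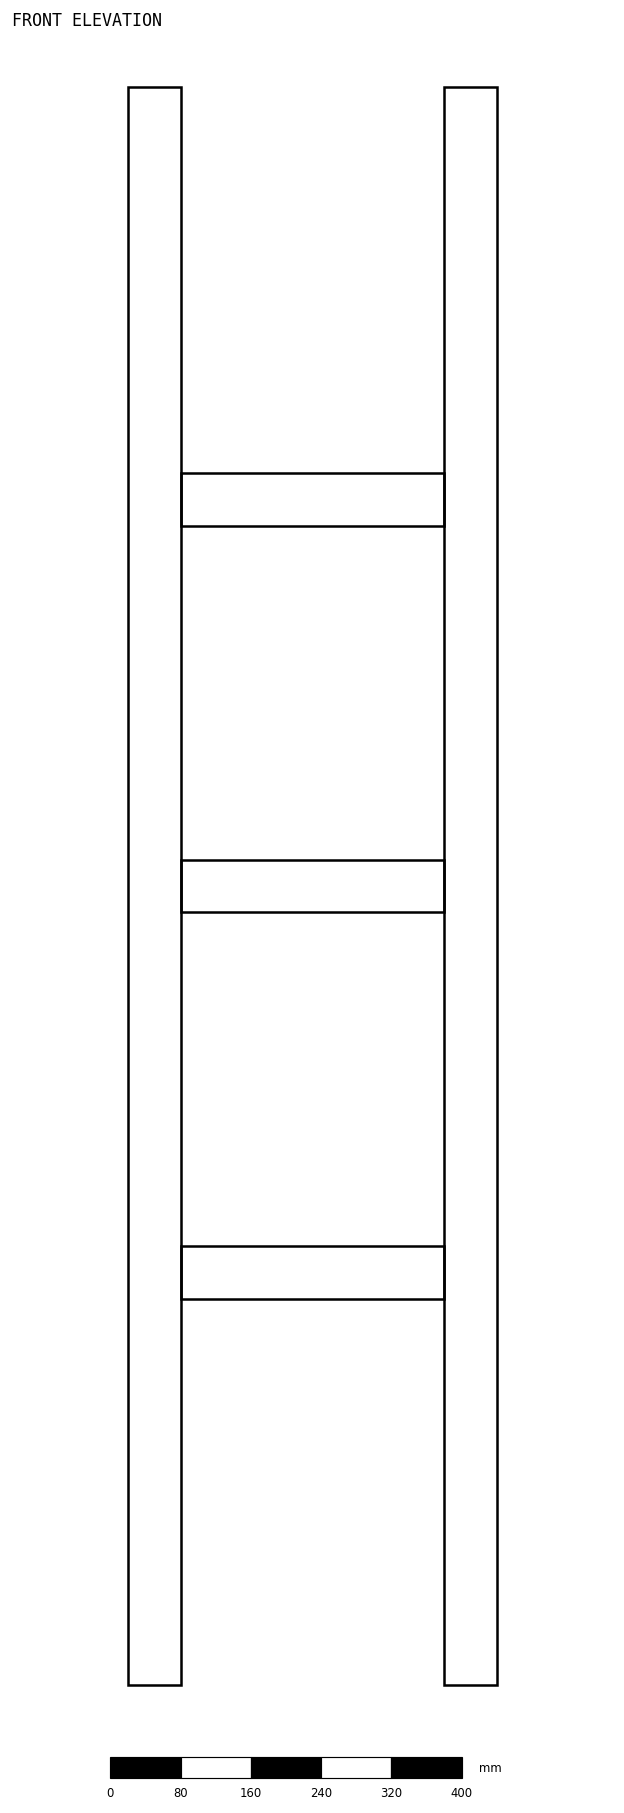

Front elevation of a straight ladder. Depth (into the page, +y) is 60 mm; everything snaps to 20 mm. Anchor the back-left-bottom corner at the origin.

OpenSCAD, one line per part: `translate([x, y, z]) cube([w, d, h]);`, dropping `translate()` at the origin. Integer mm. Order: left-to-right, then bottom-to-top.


cube([60, 60, 1820]);
translate([60, 0, 440]) cube([300, 60, 60]);
translate([60, 0, 880]) cube([300, 60, 60]);
translate([60, 0, 1320]) cube([300, 60, 60]);
translate([360, 0, 0]) cube([60, 60, 1820]);


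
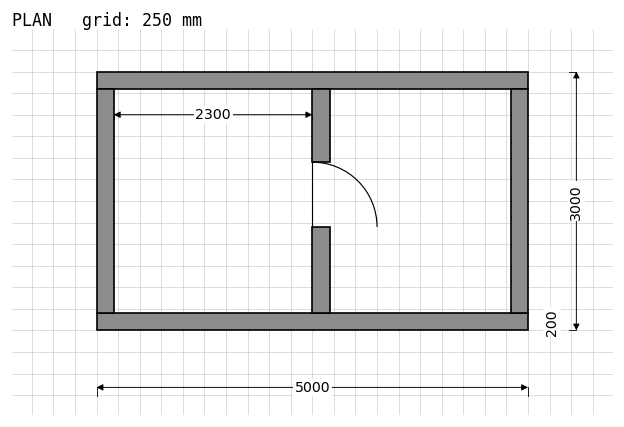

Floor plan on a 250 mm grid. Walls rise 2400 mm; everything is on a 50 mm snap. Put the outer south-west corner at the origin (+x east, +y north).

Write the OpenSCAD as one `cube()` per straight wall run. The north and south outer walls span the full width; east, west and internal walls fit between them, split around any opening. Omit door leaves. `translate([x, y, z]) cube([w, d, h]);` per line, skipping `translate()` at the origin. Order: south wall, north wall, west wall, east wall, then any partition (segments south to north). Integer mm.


cube([5000, 200, 2400]);
translate([0, 2800, 0]) cube([5000, 200, 2400]);
translate([0, 200, 0]) cube([200, 2600, 2400]);
translate([4800, 200, 0]) cube([200, 2600, 2400]);
translate([2500, 200, 0]) cube([200, 1000, 2400]);
translate([2500, 1950, 0]) cube([200, 850, 2400]);
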